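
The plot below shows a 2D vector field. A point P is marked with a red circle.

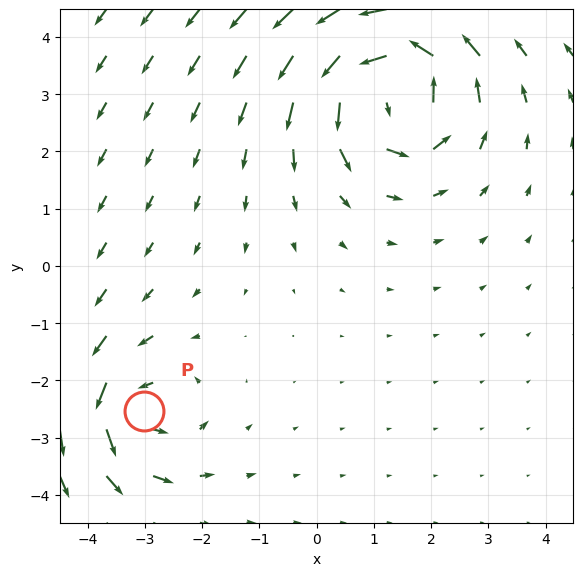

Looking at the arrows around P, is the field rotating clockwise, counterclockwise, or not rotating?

Near P at (-3.0, -2.5) the arrows circulate counterclockwise. The curl (z-component) there is about +4; positive curl means counterclockwise rotation.

counterclockwise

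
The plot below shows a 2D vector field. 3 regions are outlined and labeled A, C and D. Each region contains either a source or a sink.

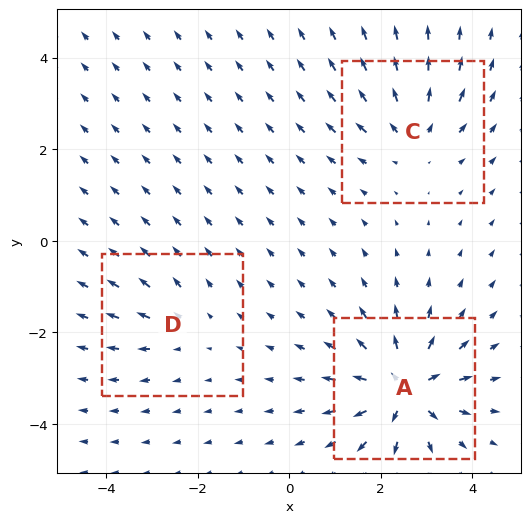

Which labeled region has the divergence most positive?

Divergence at each region's feature centre — A: about +7, C: about +4, D: about +2. Region A is most positive.

A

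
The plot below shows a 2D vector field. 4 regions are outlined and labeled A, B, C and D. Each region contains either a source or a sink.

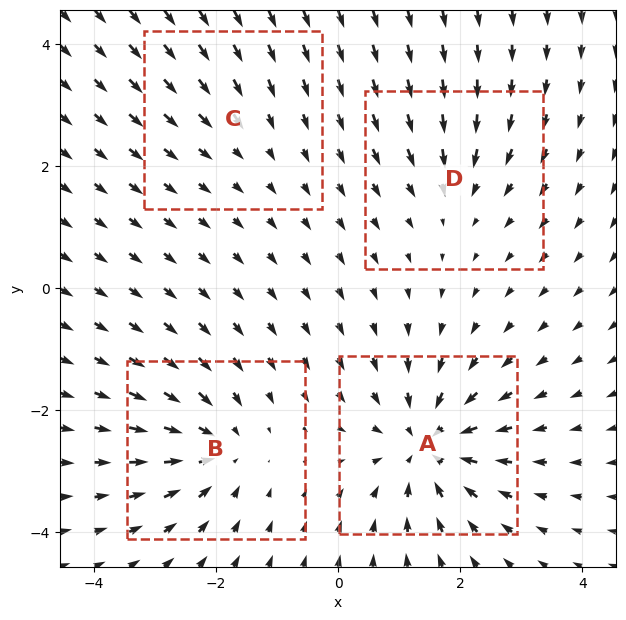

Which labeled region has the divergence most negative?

Divergence at each region's feature centre — A: about -7, B: about -5, C: about -2, D: about -3. Region A is most negative.

A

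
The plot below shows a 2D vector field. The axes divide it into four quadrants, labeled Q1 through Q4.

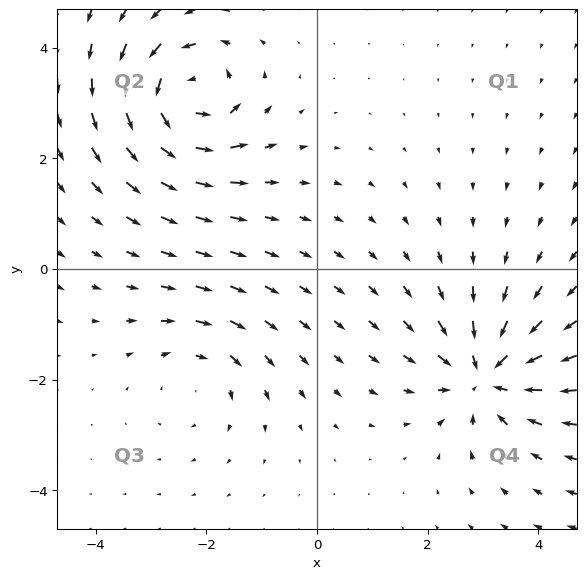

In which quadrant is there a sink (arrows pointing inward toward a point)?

The sink sits at approximately (3.0, -1.9), which lies in quadrant Q4. The divergence there is about -5, negative as expected for a sink.

Q4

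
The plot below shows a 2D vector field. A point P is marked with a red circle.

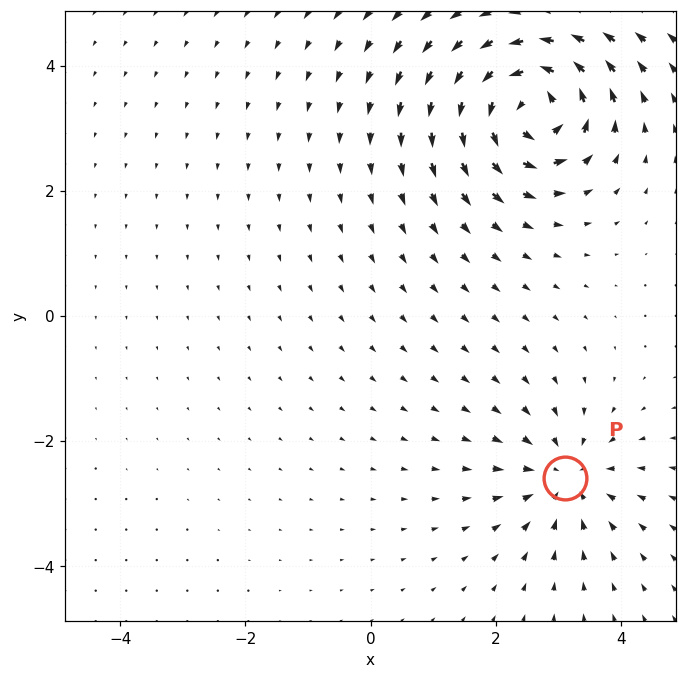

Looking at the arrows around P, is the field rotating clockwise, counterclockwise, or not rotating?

Near P at (3.1, -2.6) the arrows show no circulation. The curl there is ≈0.

not rotating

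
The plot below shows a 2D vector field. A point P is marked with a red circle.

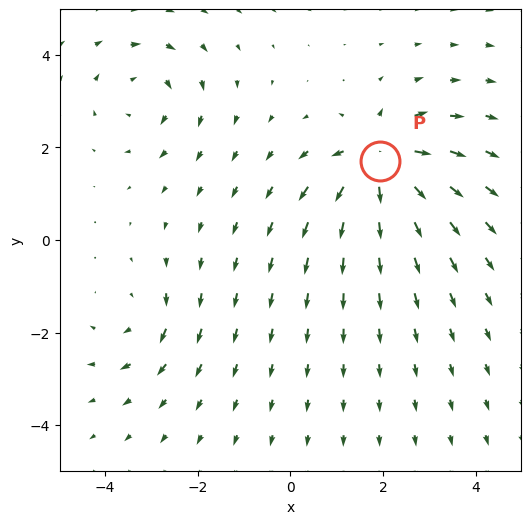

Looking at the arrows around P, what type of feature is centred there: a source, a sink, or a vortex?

source

At P (1.9, 1.7) the arrows spread outward. Divergence about +7, curl ≈0 — positive divergence with near-zero curl is a source.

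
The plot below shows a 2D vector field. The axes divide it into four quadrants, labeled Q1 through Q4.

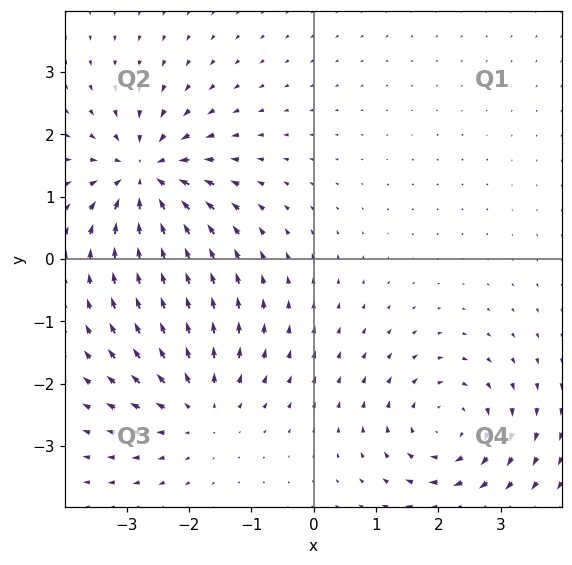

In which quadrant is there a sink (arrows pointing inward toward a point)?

The sink sits at approximately (-2.7, 1.3), which lies in quadrant Q2. The divergence there is about -7, negative as expected for a sink.

Q2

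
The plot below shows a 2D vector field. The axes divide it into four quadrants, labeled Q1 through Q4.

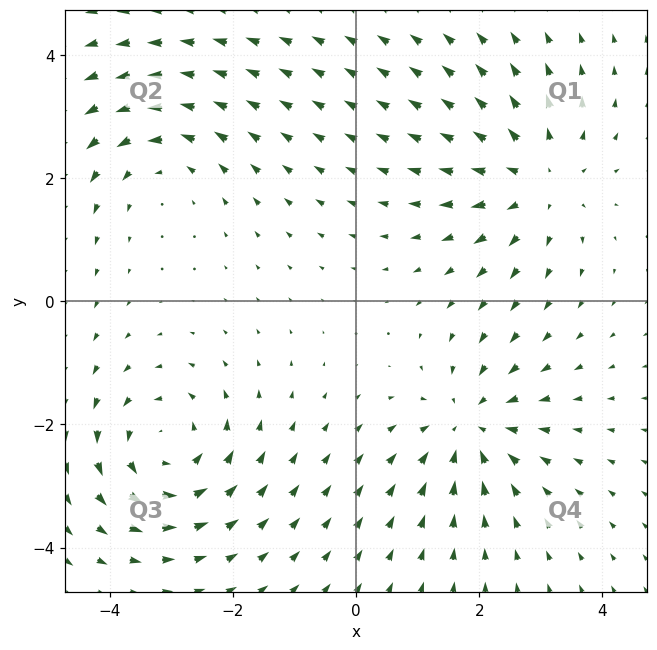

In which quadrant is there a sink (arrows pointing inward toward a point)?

Q4

The sink sits at approximately (1.9, -2.0), which lies in quadrant Q4. The divergence there is about -4, negative as expected for a sink.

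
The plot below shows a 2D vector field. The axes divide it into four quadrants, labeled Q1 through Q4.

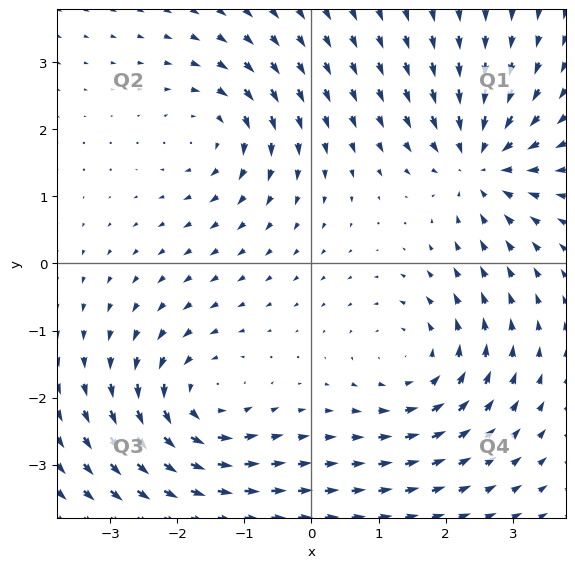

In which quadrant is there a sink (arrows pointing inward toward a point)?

The sink sits at approximately (2.5, 1.5), which lies in quadrant Q1. The divergence there is about -5, negative as expected for a sink.

Q1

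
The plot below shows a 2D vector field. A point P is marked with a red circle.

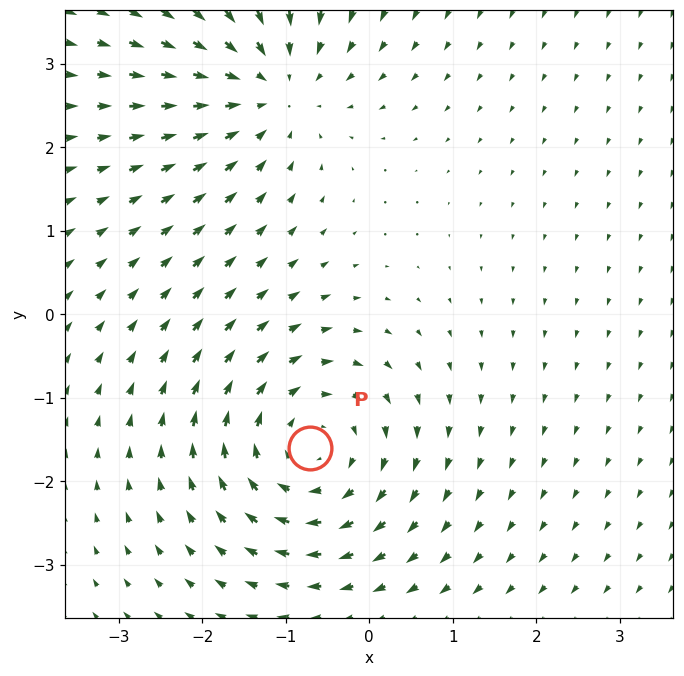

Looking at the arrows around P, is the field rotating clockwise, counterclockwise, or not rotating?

Near P at (-0.7, -1.6) the arrows circulate clockwise. The curl (z-component) there is about -3; negative curl means clockwise rotation.

clockwise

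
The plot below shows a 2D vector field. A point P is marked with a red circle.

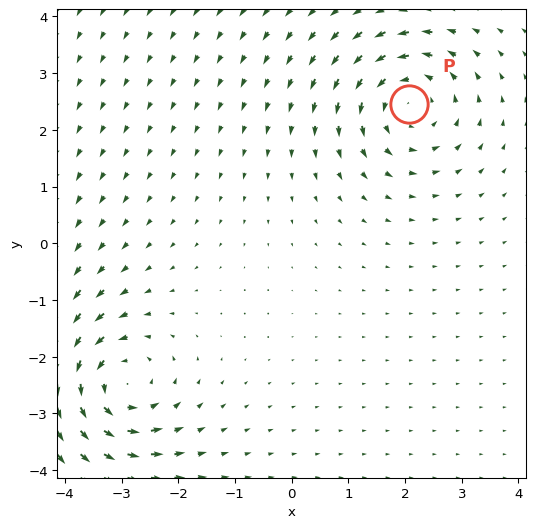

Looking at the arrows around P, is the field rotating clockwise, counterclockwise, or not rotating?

counterclockwise

Near P at (2.1, 2.5) the arrows circulate counterclockwise. The curl (z-component) there is about +3; positive curl means counterclockwise rotation.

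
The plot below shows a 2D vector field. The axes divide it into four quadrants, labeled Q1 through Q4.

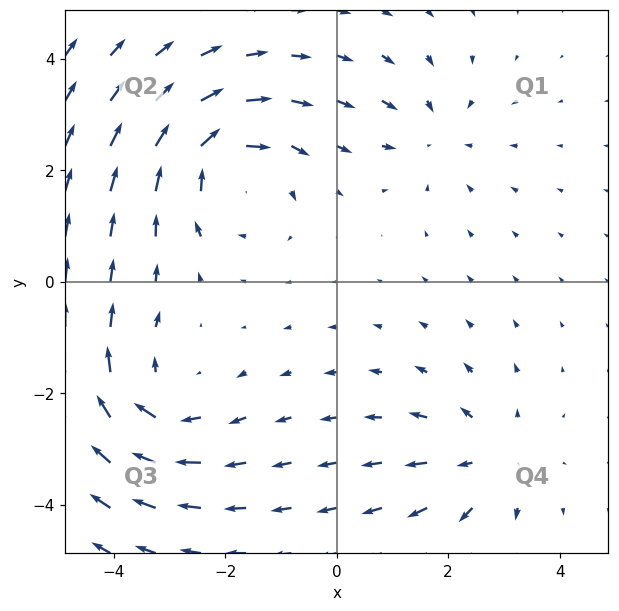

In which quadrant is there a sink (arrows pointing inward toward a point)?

The sink sits at approximately (1.7, 2.7), which lies in quadrant Q1. The divergence there is about -3, negative as expected for a sink.

Q1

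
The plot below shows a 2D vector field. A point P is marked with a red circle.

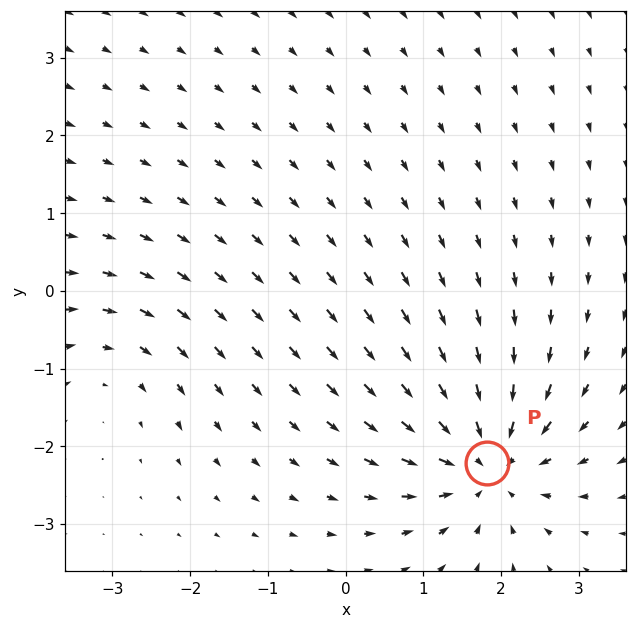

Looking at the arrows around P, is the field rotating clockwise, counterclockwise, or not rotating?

not rotating

Near P at (1.8, -2.2) the arrows show no circulation. The curl there is ≈0.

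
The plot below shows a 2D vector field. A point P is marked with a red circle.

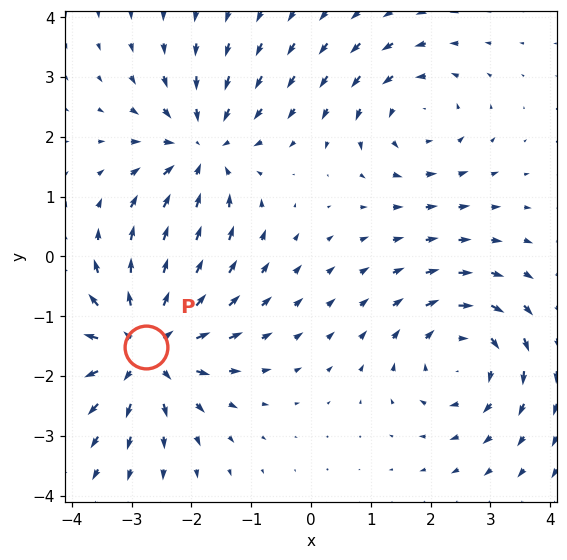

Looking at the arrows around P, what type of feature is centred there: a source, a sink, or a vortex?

At P (-2.8, -1.5) the arrows spread outward. Divergence about +5, curl ≈0 — positive divergence with near-zero curl is a source.

source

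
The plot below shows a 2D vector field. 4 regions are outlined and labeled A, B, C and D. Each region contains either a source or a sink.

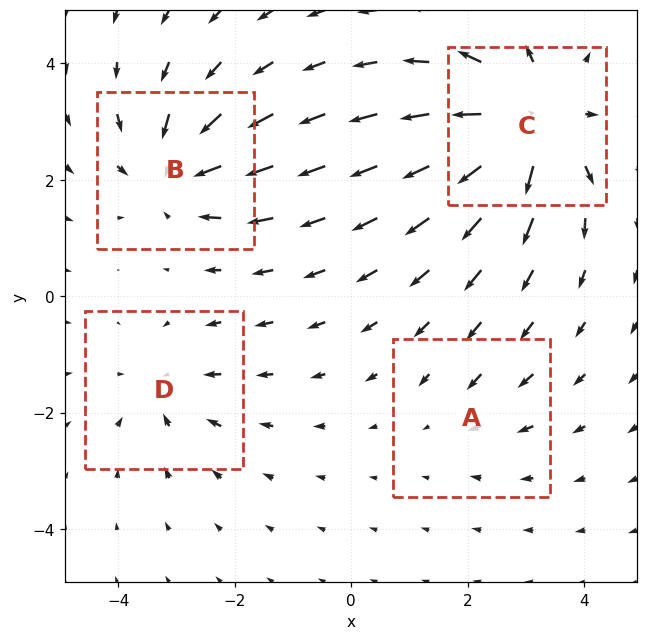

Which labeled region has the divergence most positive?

C

Divergence at each region's feature centre — A: about -2, B: about -5, C: about +7, D: about -3. Region C is most positive.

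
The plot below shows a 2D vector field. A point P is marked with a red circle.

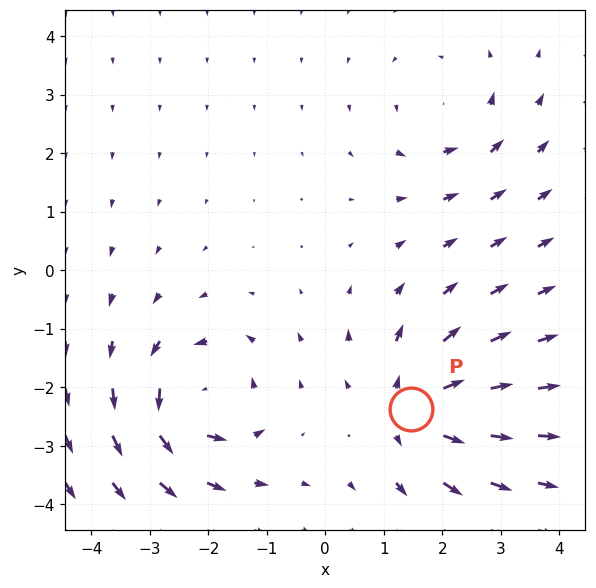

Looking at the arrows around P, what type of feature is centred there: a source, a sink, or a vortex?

source

At P (1.5, -2.4) the arrows spread outward. Divergence about +5, curl ≈0 — positive divergence with near-zero curl is a source.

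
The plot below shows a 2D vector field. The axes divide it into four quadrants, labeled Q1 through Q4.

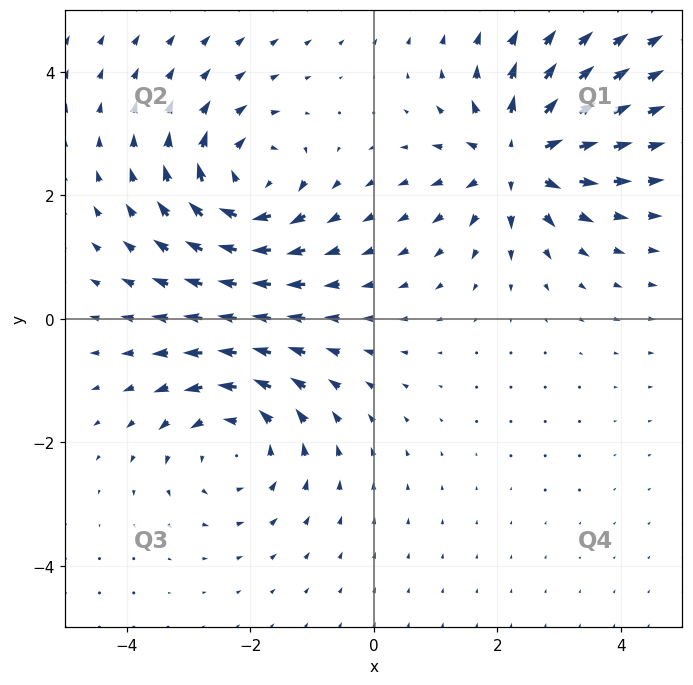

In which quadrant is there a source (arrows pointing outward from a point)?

Q1

The source sits at approximately (2.3, 2.6), which lies in quadrant Q1. The divergence there is about +5, positive as expected for a source.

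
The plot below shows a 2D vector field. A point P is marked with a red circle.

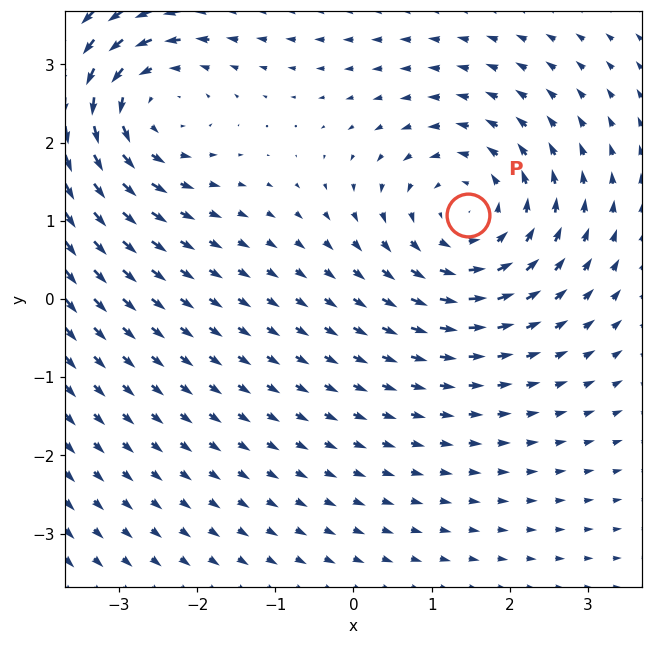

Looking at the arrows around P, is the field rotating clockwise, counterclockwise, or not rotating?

Near P at (1.5, 1.1) the arrows circulate counterclockwise. The curl (z-component) there is about +3; positive curl means counterclockwise rotation.

counterclockwise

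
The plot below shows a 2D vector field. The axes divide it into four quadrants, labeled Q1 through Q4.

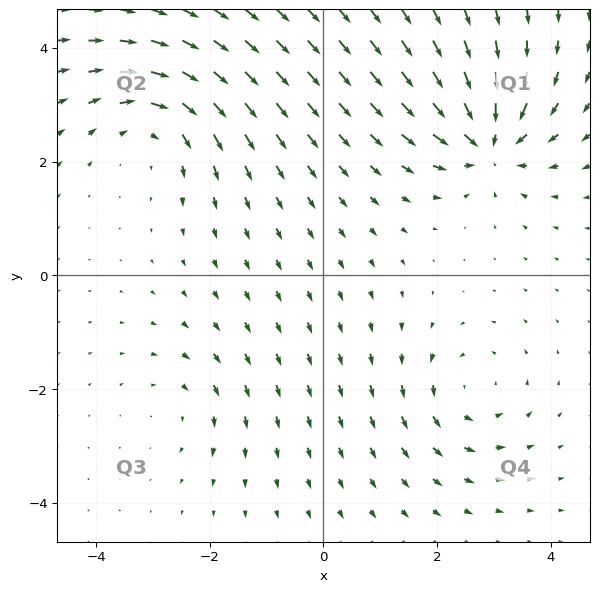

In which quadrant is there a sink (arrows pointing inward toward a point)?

The sink sits at approximately (2.9, 2.4), which lies in quadrant Q1. The divergence there is about -7, negative as expected for a sink.

Q1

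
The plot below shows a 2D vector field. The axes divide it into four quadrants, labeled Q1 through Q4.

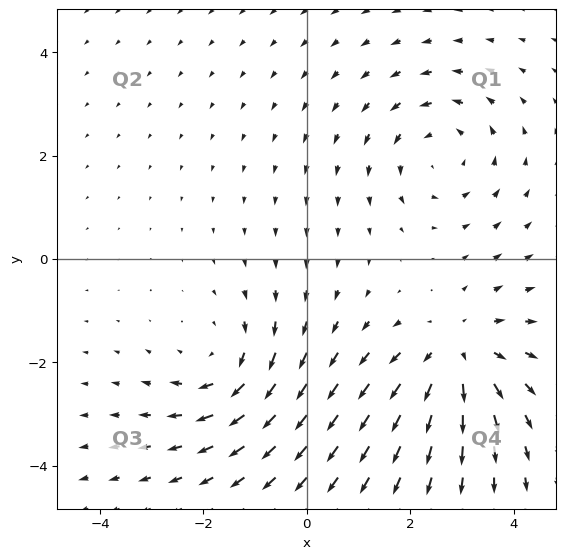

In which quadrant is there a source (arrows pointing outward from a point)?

The source sits at approximately (2.9, -1.8), which lies in quadrant Q4. The divergence there is about +3, positive as expected for a source.

Q4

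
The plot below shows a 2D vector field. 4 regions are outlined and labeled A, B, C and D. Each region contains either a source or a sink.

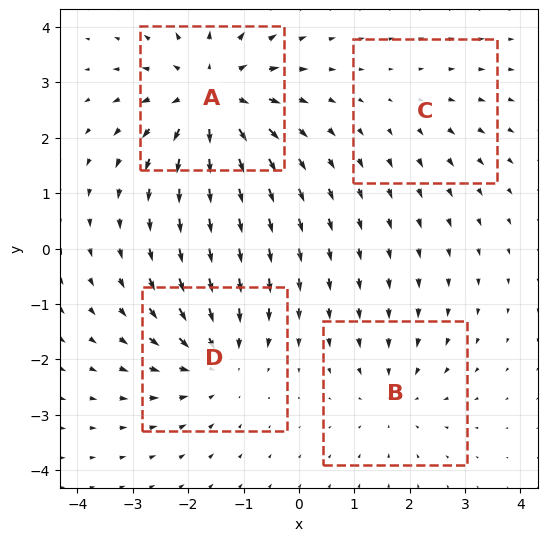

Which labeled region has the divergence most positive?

Divergence at each region's feature centre — A: about +6, B: about -3, C: about +2, D: about -4. Region A is most positive.

A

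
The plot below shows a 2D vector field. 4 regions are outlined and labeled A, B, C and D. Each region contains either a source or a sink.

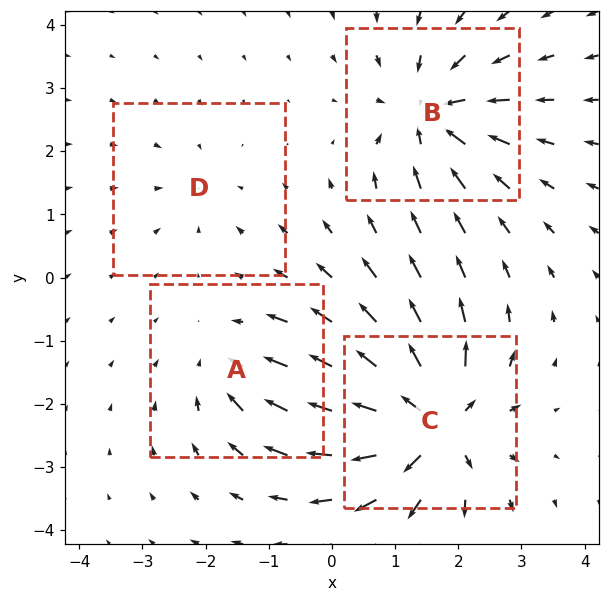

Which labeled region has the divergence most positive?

C

Divergence at each region's feature centre — A: about -4, B: about -6, C: about +8, D: about -2. Region C is most positive.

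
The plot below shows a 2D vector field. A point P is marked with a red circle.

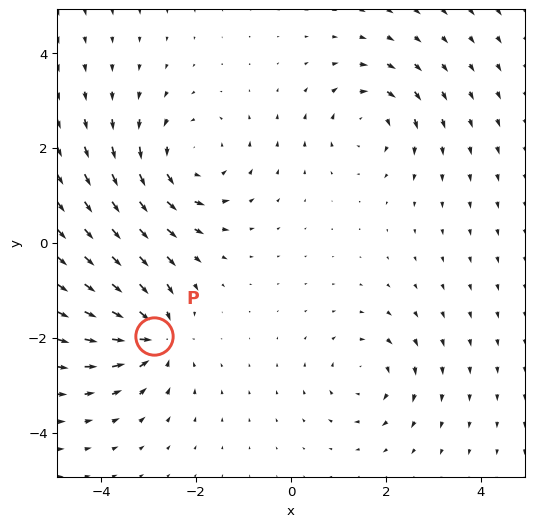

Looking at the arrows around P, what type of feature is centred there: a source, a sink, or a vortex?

sink

At P (-2.9, -2.0) the arrows converge inward. Divergence about -5, curl ≈0 — negative divergence with near-zero curl is a sink.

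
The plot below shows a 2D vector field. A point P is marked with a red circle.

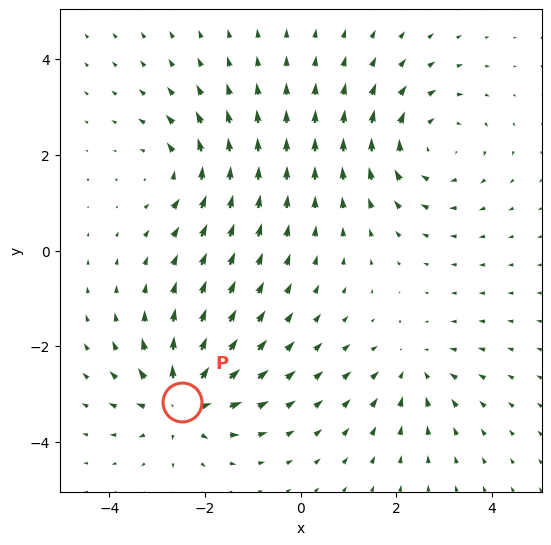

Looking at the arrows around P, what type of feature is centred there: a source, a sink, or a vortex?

source

At P (-2.5, -3.2) the arrows spread outward. Divergence about +5, curl ≈0 — positive divergence with near-zero curl is a source.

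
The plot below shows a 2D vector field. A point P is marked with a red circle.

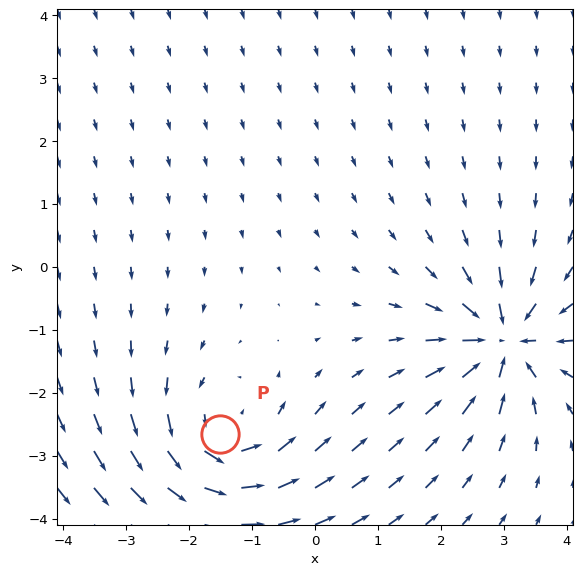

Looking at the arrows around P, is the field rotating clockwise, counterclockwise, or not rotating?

counterclockwise

Near P at (-1.5, -2.7) the arrows circulate counterclockwise. The curl (z-component) there is about +4; positive curl means counterclockwise rotation.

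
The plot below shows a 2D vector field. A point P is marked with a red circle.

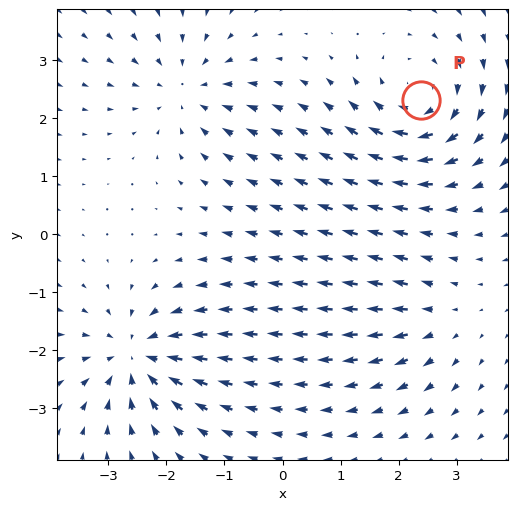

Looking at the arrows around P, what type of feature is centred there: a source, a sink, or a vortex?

At P (2.4, 2.3) the arrows circulate clockwise. Divergence ≈0, curl about -5 — near-zero divergence with nonzero curl is a vortex.

vortex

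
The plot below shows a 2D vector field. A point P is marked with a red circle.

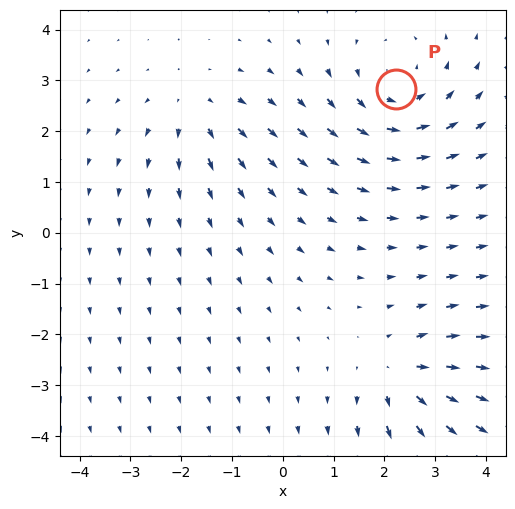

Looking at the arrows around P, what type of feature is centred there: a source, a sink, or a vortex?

vortex

At P (2.2, 2.8) the arrows circulate counterclockwise. Divergence ≈0, curl about +4 — near-zero divergence with nonzero curl is a vortex.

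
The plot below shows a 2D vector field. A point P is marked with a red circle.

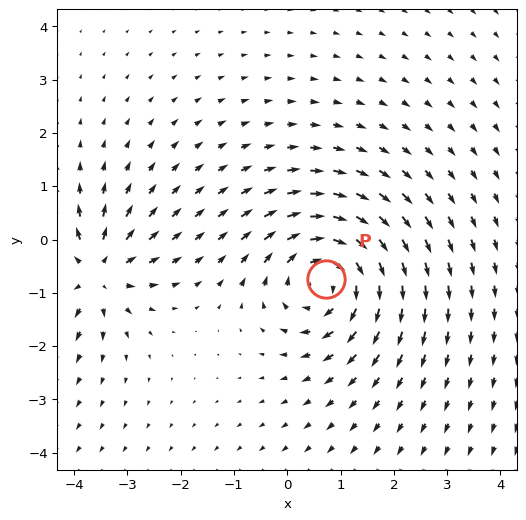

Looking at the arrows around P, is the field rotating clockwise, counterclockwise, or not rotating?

Near P at (0.7, -0.7) the arrows circulate clockwise. The curl (z-component) there is about -5; negative curl means clockwise rotation.

clockwise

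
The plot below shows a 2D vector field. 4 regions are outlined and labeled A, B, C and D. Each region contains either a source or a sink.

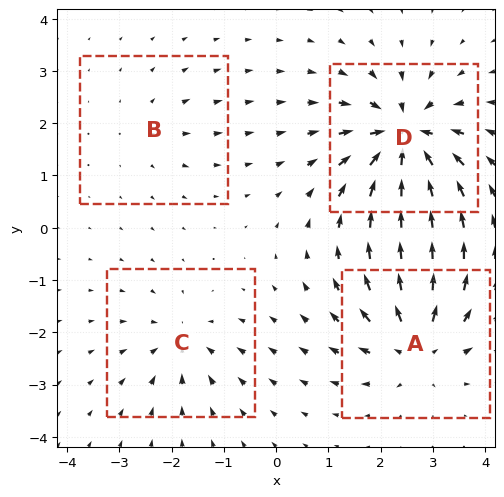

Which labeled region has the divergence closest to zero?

B

Divergence at each region's feature centre — A: about +6, B: about +2, C: about -4, D: about -9. Region B is closest to zero.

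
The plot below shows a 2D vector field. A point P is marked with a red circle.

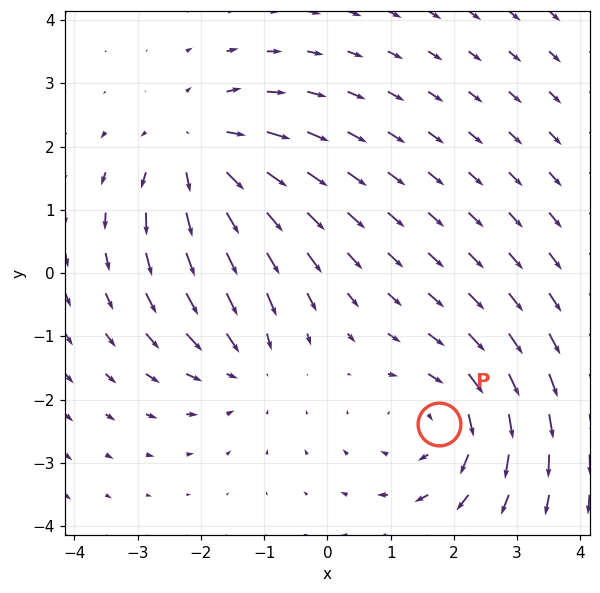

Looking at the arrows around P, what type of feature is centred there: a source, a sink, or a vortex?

vortex

At P (1.8, -2.4) the arrows circulate clockwise. Divergence ≈0, curl about -3 — near-zero divergence with nonzero curl is a vortex.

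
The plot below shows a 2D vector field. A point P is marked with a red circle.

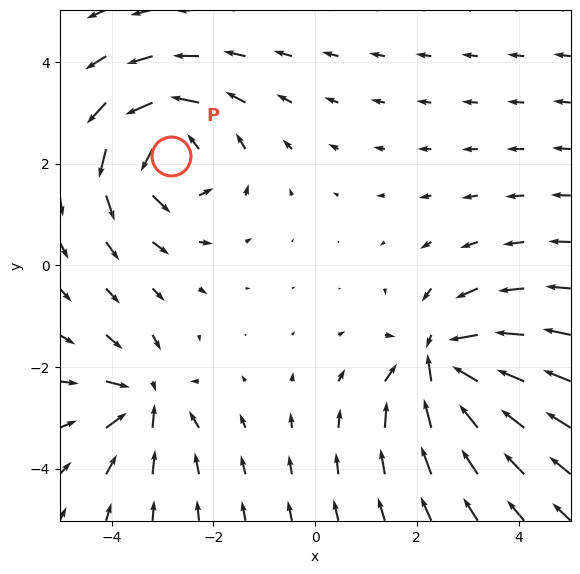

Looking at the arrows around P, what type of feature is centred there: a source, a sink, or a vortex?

vortex

At P (-2.8, 2.1) the arrows circulate counterclockwise. Divergence ≈0, curl about +4 — near-zero divergence with nonzero curl is a vortex.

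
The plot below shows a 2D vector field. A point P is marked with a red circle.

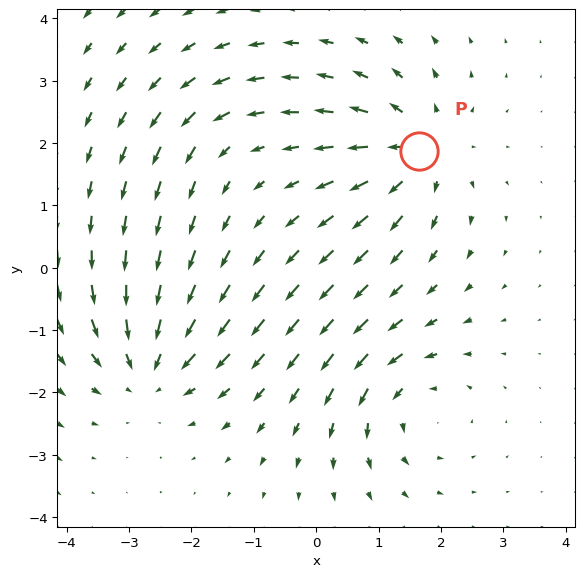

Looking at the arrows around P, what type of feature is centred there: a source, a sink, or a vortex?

At P (1.6, 1.9) the arrows spread outward. Divergence about +5, curl ≈0 — positive divergence with near-zero curl is a source.

source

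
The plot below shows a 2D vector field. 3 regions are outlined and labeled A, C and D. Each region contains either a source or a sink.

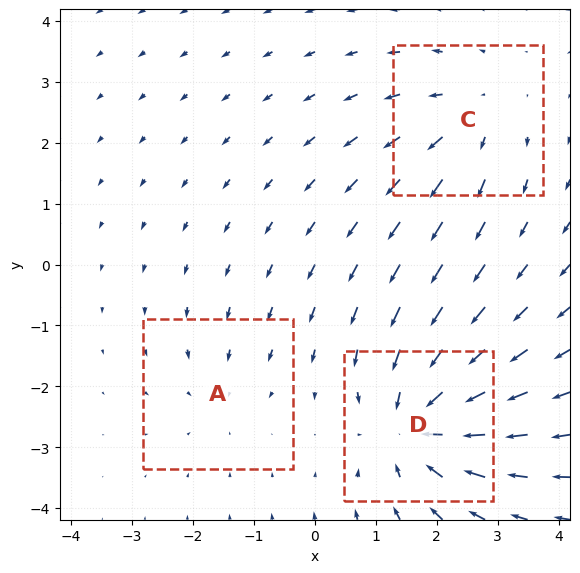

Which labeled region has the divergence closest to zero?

Divergence at each region's feature centre — A: about -2, C: about +3, D: about -5. Region A is closest to zero.

A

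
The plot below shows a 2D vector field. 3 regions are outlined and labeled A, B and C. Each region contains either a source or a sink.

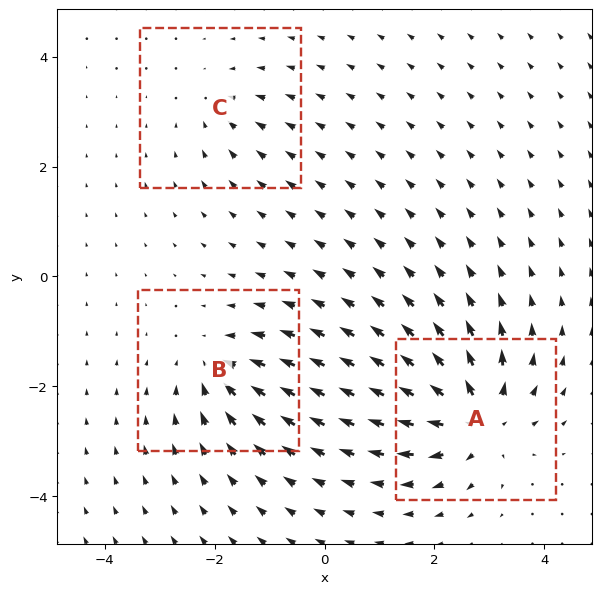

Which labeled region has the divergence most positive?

Divergence at each region's feature centre — A: about +6, B: about -4, C: about -2. Region A is most positive.

A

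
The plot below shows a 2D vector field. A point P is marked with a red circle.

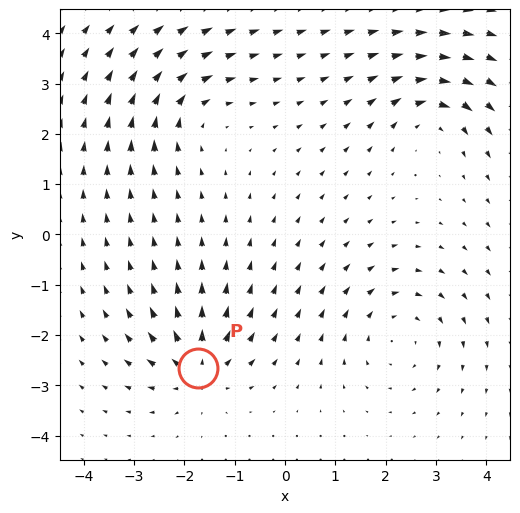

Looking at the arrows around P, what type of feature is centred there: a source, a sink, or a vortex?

At P (-1.7, -2.7) the arrows spread outward. Divergence about +5, curl ≈0 — positive divergence with near-zero curl is a source.

source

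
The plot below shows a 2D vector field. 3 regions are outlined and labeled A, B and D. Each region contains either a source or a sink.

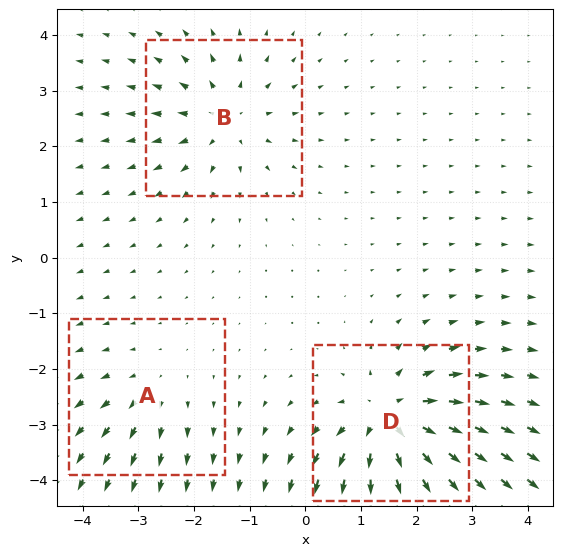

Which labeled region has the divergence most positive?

D

Divergence at each region's feature centre — A: about +2, B: about +3, D: about +5. Region D is most positive.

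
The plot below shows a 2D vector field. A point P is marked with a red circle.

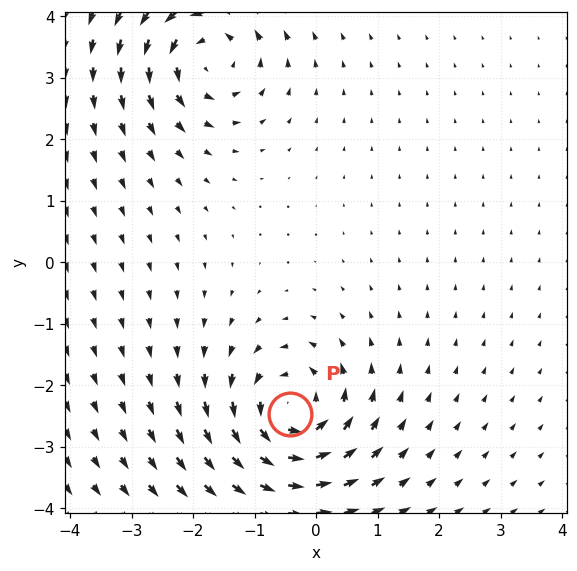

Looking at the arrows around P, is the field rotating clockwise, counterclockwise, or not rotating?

Near P at (-0.4, -2.5) the arrows circulate counterclockwise. The curl (z-component) there is about +5; positive curl means counterclockwise rotation.

counterclockwise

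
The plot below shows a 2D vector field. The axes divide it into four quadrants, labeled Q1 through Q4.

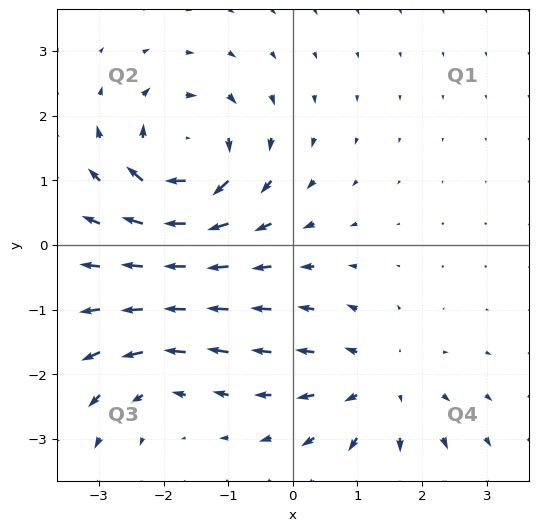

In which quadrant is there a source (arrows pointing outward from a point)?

Q4

The source sits at approximately (1.3, -2.2), which lies in quadrant Q4. The divergence there is about +4, positive as expected for a source.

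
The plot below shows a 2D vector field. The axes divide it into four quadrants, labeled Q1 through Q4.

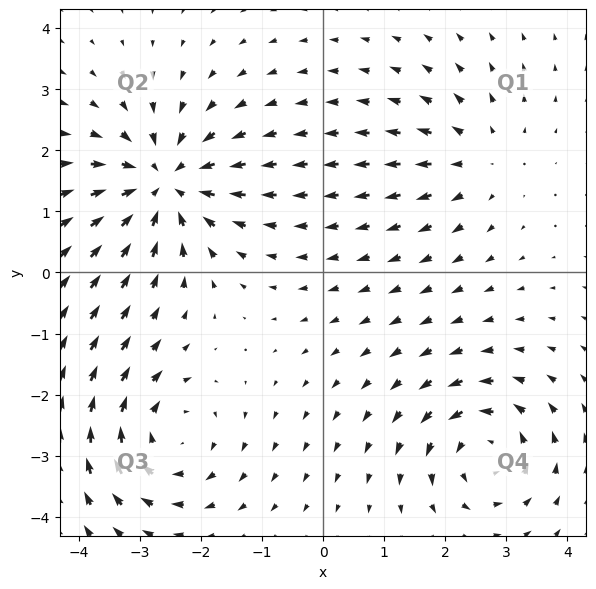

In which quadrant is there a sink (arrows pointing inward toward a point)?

Q2

The sink sits at approximately (-2.6, 1.4), which lies in quadrant Q2. The divergence there is about -5, negative as expected for a sink.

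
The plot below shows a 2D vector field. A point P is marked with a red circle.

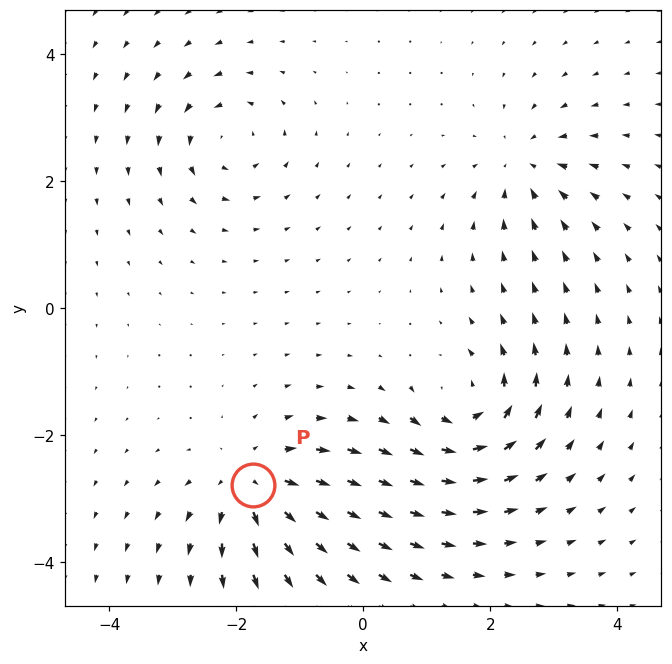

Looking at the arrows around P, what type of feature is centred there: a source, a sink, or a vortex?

At P (-1.7, -2.8) the arrows spread outward. Divergence about +5, curl ≈0 — positive divergence with near-zero curl is a source.

source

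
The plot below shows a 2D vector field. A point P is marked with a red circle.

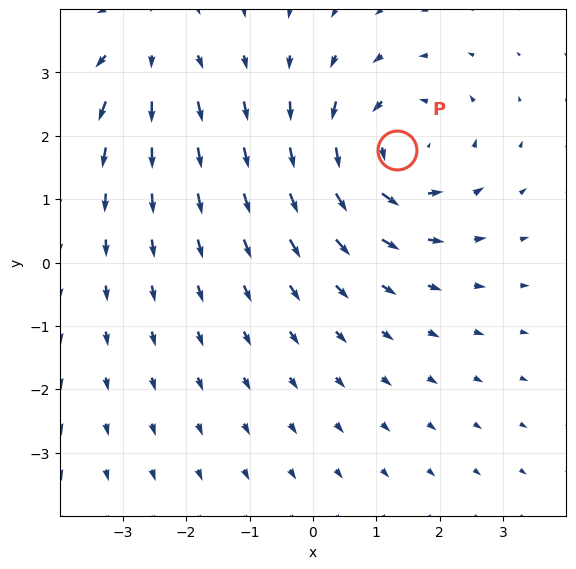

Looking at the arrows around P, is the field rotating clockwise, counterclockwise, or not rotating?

Near P at (1.3, 1.8) the arrows circulate counterclockwise. The curl (z-component) there is about +4; positive curl means counterclockwise rotation.

counterclockwise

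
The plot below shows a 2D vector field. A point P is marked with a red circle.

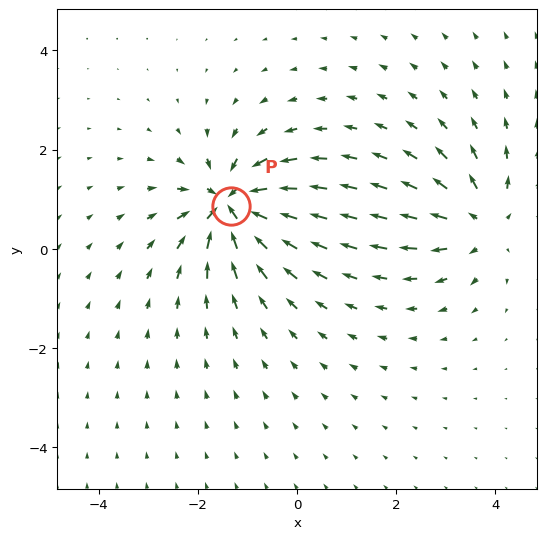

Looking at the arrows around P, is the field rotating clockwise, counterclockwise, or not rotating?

not rotating

Near P at (-1.3, 0.9) the arrows show no circulation. The curl there is ≈0.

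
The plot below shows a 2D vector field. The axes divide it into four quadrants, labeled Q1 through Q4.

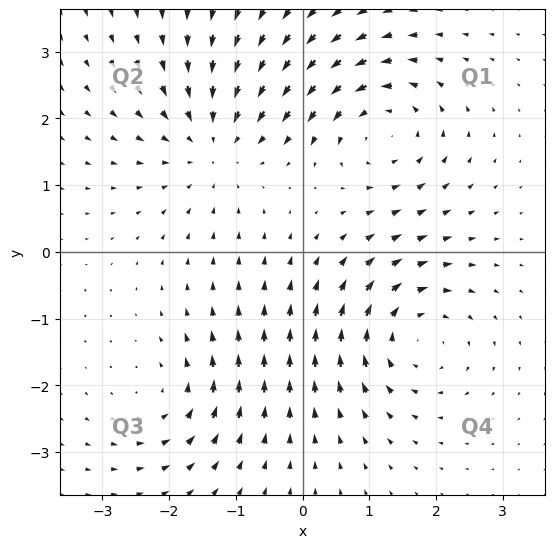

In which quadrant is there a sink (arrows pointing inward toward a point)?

The sink sits at approximately (-1.3, 1.6), which lies in quadrant Q2. The divergence there is about -4, negative as expected for a sink.

Q2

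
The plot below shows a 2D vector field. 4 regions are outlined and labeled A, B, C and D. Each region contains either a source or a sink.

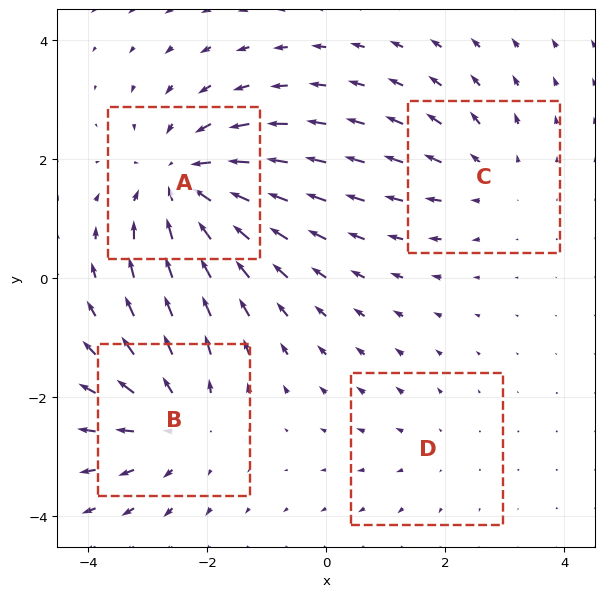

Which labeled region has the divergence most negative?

A

Divergence at each region's feature centre — A: about -6, B: about +4, C: about +3, D: about +2. Region A is most negative.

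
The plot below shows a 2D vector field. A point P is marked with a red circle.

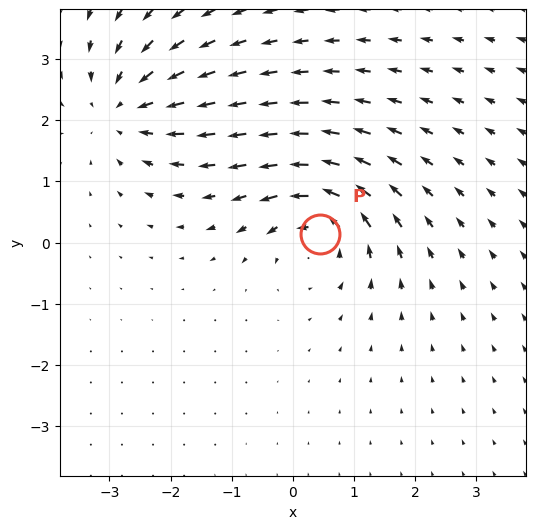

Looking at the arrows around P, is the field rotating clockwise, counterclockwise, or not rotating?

counterclockwise

Near P at (0.4, 0.1) the arrows circulate counterclockwise. The curl (z-component) there is about +6; positive curl means counterclockwise rotation.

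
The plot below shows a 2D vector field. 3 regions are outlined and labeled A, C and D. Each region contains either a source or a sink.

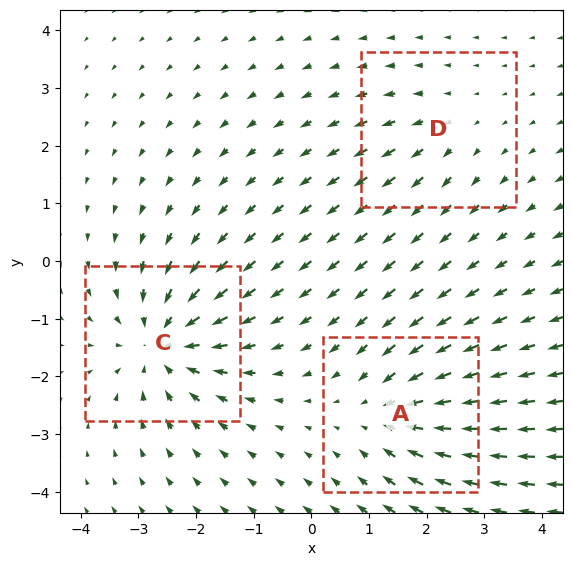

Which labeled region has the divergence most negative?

Divergence at each region's feature centre — A: about -3, C: about -5, D: about +2. Region C is most negative.

C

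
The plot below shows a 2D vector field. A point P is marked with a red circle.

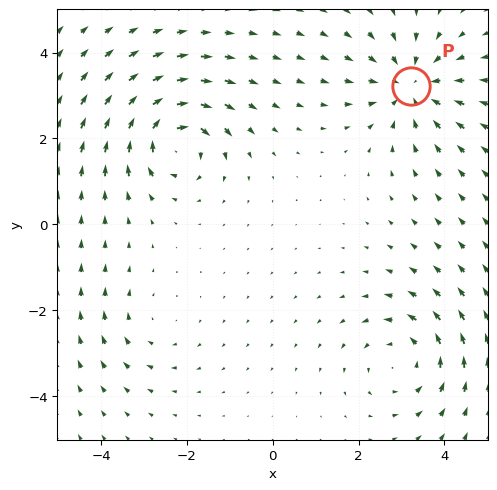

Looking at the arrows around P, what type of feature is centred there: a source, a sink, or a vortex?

sink

At P (3.2, 3.2) the arrows converge inward. Divergence about -4, curl ≈0 — negative divergence with near-zero curl is a sink.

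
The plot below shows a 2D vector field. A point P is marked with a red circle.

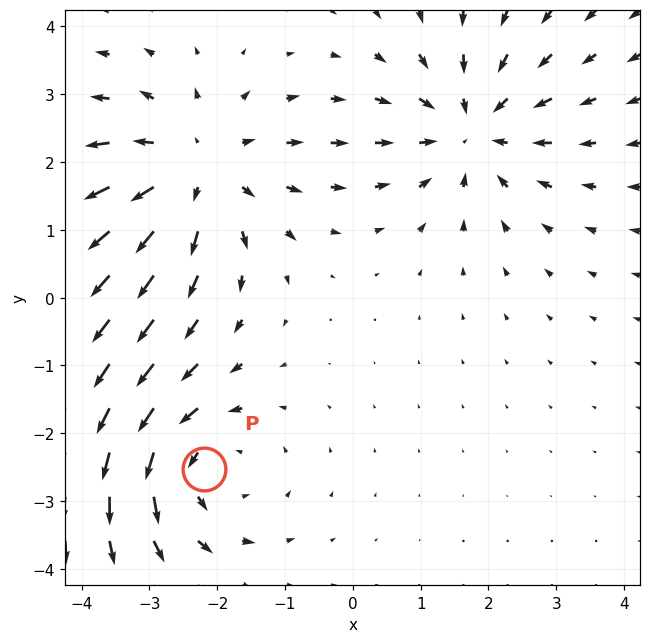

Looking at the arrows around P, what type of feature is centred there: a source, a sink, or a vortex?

vortex

At P (-2.2, -2.5) the arrows circulate counterclockwise. Divergence ≈0, curl about +2 — near-zero divergence with nonzero curl is a vortex.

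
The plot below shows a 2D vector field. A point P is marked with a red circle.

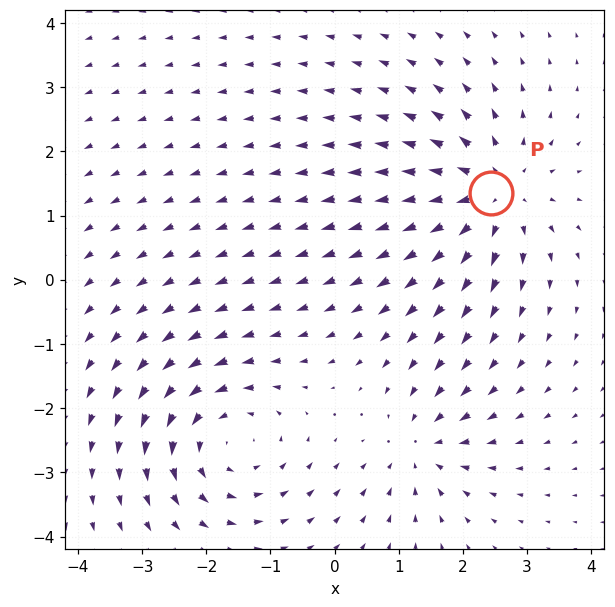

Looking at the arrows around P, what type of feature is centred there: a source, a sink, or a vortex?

At P (2.4, 1.4) the arrows spread outward. Divergence about +5, curl ≈0 — positive divergence with near-zero curl is a source.

source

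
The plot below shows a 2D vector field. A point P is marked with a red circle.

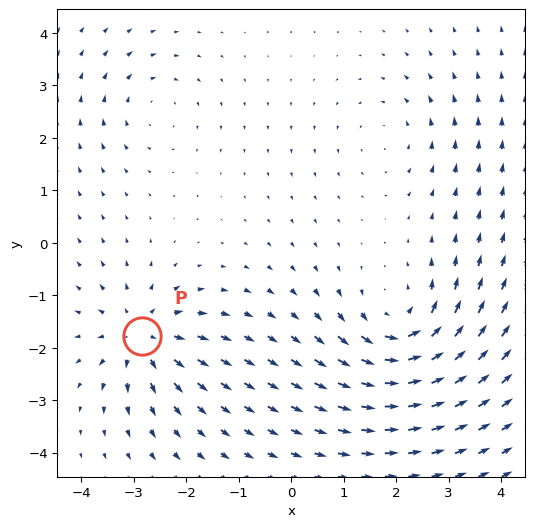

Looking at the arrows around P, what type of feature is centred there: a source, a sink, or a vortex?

source

At P (-2.9, -1.8) the arrows spread outward. Divergence about +5, curl ≈0 — positive divergence with near-zero curl is a source.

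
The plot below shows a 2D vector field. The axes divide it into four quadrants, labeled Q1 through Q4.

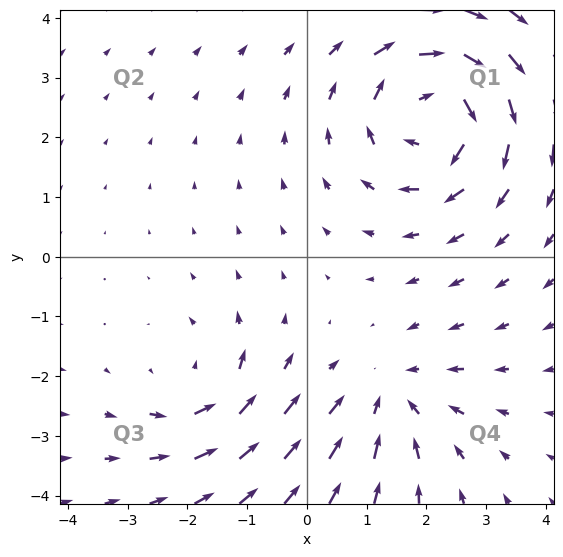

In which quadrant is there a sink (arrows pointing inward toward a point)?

Q4

The sink sits at approximately (1.4, -2.3), which lies in quadrant Q4. The divergence there is about -3, negative as expected for a sink.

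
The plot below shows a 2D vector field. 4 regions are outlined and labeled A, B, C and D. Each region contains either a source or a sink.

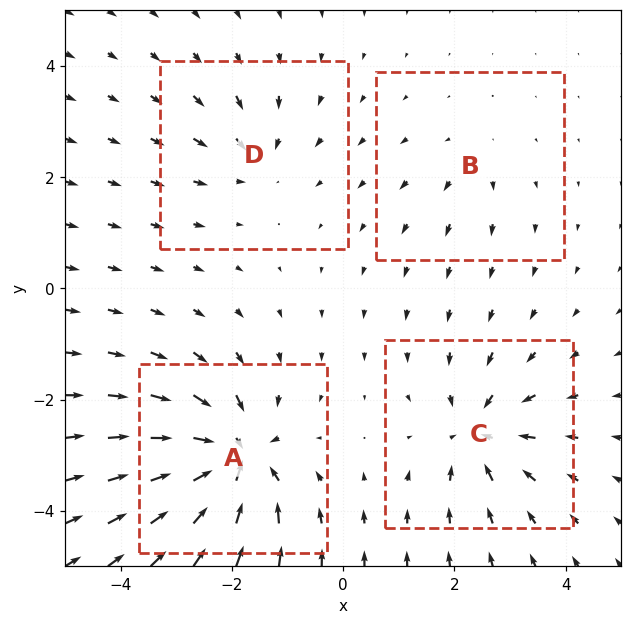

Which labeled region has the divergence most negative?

A

Divergence at each region's feature centre — A: about -9, B: about +2, C: about -6, D: about -4. Region A is most negative.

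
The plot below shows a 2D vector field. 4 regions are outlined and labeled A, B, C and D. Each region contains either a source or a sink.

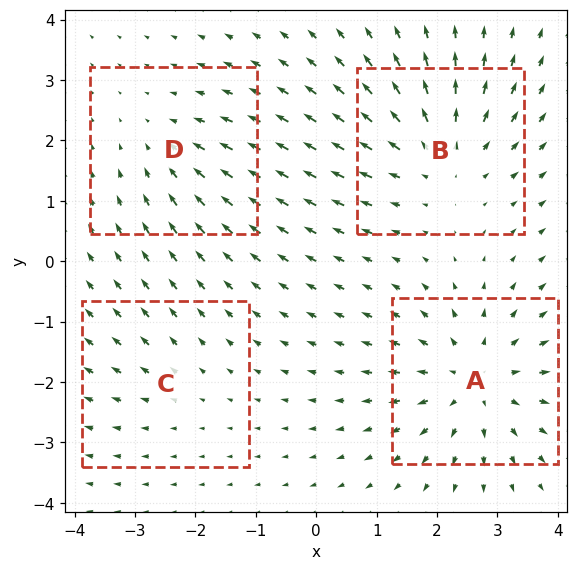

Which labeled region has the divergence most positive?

Divergence at each region's feature centre — A: about +6, B: about +5, C: about +2, D: about -3. Region A is most positive.

A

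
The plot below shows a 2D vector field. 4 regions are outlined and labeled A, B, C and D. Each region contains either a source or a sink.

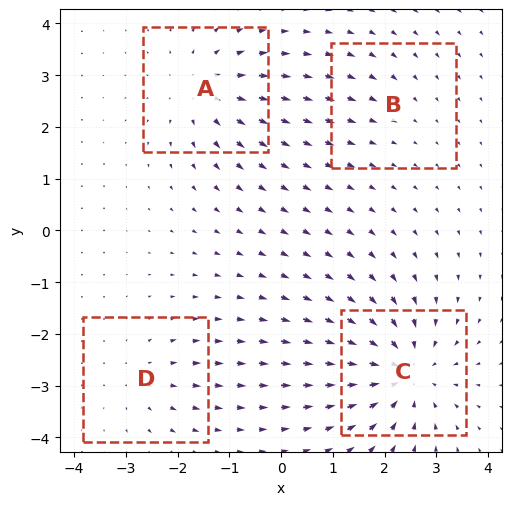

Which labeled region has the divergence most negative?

Divergence at each region's feature centre — A: about +5, B: about -2, C: about -7, D: about +3. Region C is most negative.

C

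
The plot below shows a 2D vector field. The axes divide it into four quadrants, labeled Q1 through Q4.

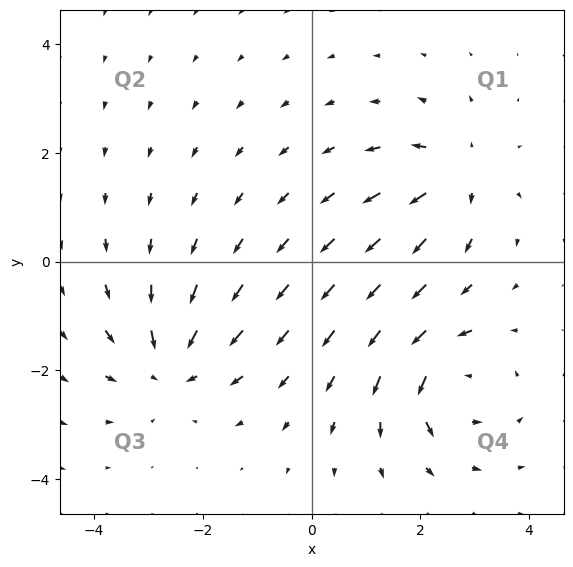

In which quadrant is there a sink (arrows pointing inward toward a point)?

Q3

The sink sits at approximately (-2.6, -1.9), which lies in quadrant Q3. The divergence there is about -5, negative as expected for a sink.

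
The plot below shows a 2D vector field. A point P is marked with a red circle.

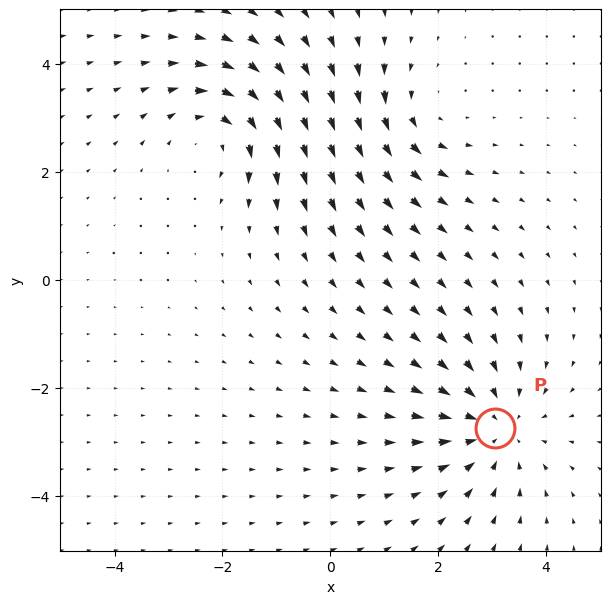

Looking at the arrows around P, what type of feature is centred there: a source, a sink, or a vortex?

sink

At P (3.1, -2.7) the arrows converge inward. Divergence about -4, curl ≈0 — negative divergence with near-zero curl is a sink.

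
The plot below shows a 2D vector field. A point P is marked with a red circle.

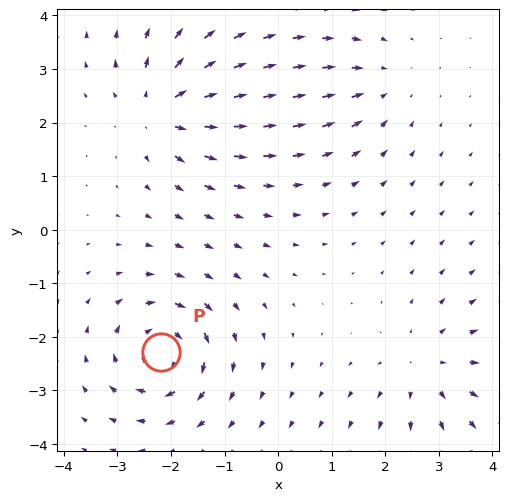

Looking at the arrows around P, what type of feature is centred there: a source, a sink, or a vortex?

vortex

At P (-2.2, -2.3) the arrows circulate clockwise. Divergence ≈0, curl about -6 — near-zero divergence with nonzero curl is a vortex.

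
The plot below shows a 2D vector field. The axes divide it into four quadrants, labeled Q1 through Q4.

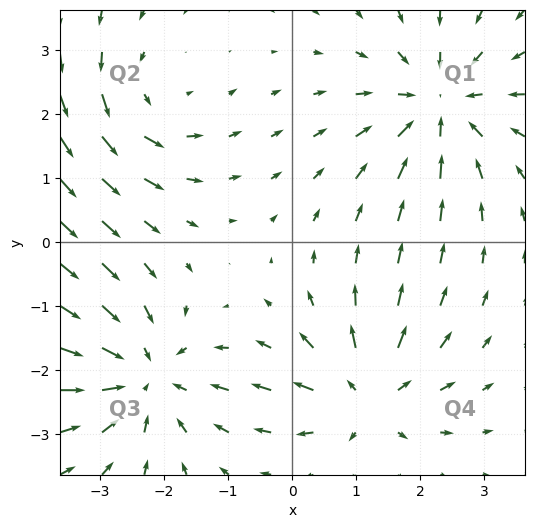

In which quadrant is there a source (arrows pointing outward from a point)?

Q4

The source sits at approximately (1.2, -2.4), which lies in quadrant Q4. The divergence there is about +4, positive as expected for a source.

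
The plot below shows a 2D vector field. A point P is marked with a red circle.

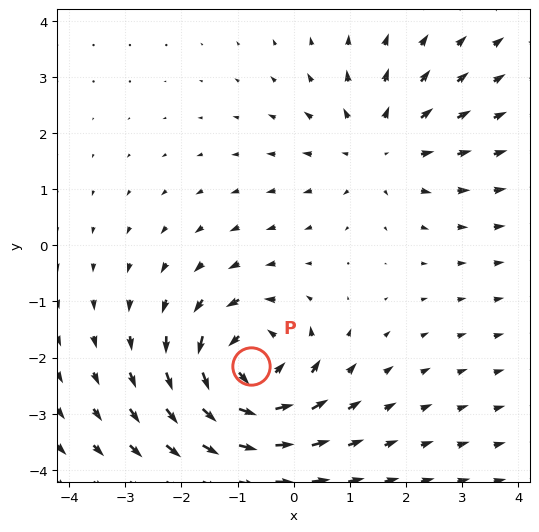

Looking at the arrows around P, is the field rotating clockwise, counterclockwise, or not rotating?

counterclockwise

Near P at (-0.8, -2.2) the arrows circulate counterclockwise. The curl (z-component) there is about +6; positive curl means counterclockwise rotation.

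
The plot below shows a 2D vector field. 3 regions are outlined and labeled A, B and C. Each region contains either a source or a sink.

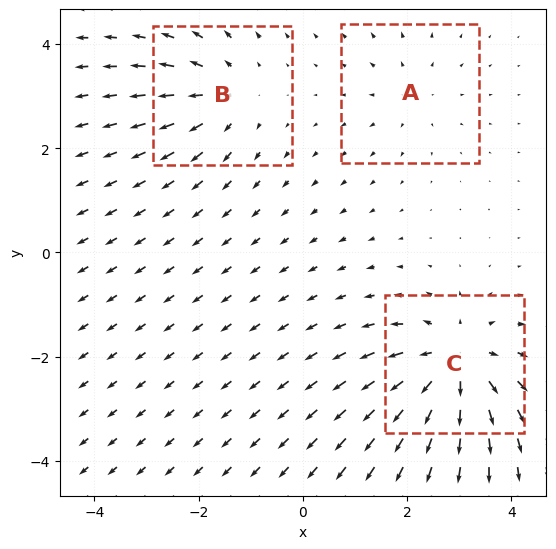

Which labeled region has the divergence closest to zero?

A

Divergence at each region's feature centre — A: about +2, B: about +3, C: about +5. Region A is closest to zero.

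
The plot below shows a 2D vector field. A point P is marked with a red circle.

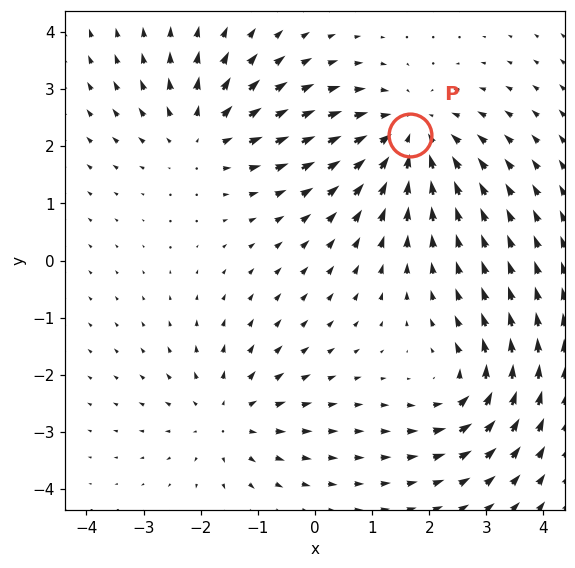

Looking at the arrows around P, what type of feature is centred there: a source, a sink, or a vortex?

sink

At P (1.7, 2.2) the arrows converge inward. Divergence about -3, curl ≈0 — negative divergence with near-zero curl is a sink.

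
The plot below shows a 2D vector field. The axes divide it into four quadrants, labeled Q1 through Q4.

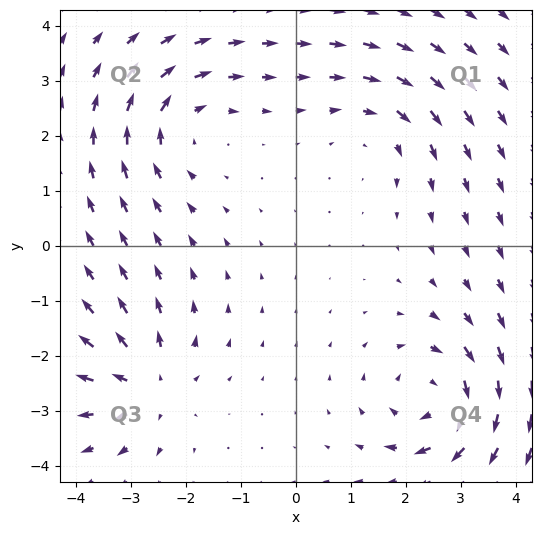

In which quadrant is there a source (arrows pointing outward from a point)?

The source sits at approximately (-2.7, -2.5), which lies in quadrant Q3. The divergence there is about +4, positive as expected for a source.

Q3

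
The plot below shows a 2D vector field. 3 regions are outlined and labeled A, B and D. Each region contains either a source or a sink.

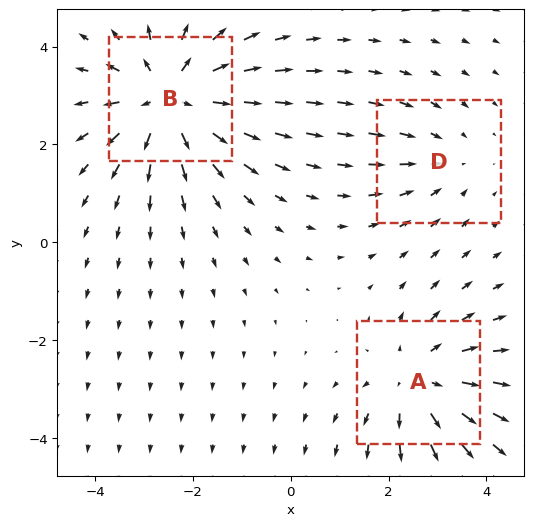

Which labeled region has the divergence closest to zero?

D

Divergence at each region's feature centre — A: about +3, B: about +4, D: about -2. Region D is closest to zero.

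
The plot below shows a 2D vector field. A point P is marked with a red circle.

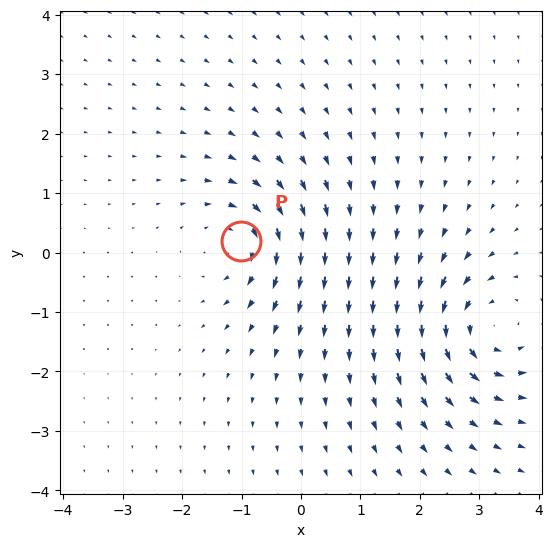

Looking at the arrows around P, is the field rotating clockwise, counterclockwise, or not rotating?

Near P at (-1.0, 0.2) the arrows circulate clockwise. The curl (z-component) there is about -5; negative curl means clockwise rotation.

clockwise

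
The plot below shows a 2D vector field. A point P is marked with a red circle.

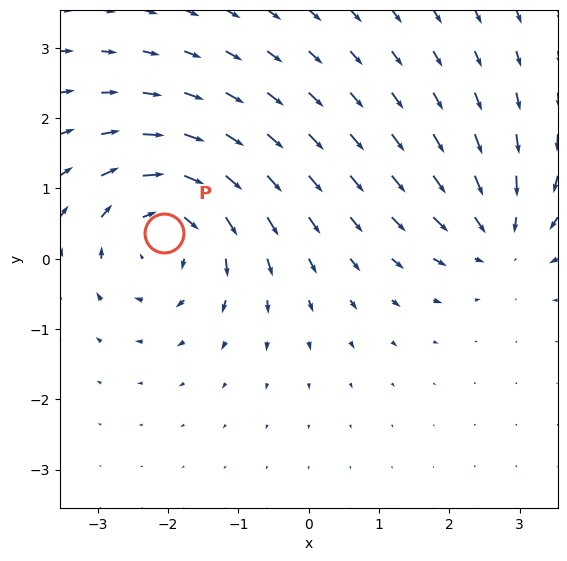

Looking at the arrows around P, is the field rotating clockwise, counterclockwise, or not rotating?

Near P at (-2.1, 0.4) the arrows circulate clockwise. The curl (z-component) there is about -5; negative curl means clockwise rotation.

clockwise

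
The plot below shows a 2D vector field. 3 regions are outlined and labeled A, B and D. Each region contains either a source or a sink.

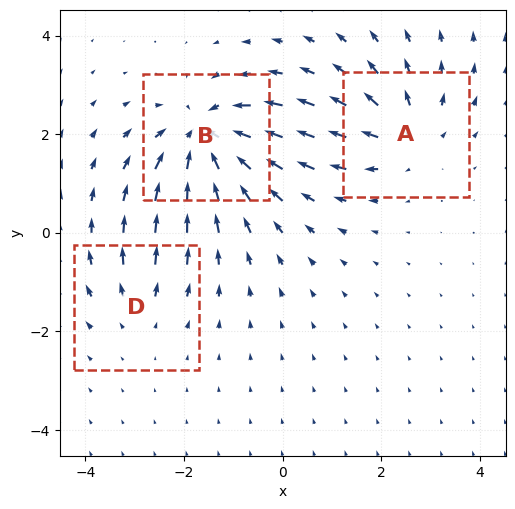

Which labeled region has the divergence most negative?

B

Divergence at each region's feature centre — A: about +4, B: about -6, D: about +2. Region B is most negative.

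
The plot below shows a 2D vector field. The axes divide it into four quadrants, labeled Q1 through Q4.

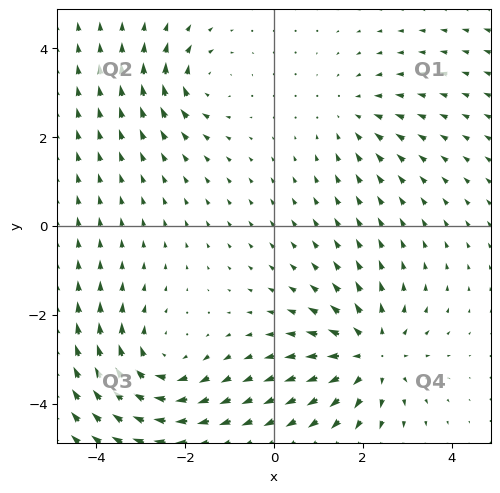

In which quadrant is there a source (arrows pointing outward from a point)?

Q4

The source sits at approximately (2.2, -2.9), which lies in quadrant Q4. The divergence there is about +4, positive as expected for a source.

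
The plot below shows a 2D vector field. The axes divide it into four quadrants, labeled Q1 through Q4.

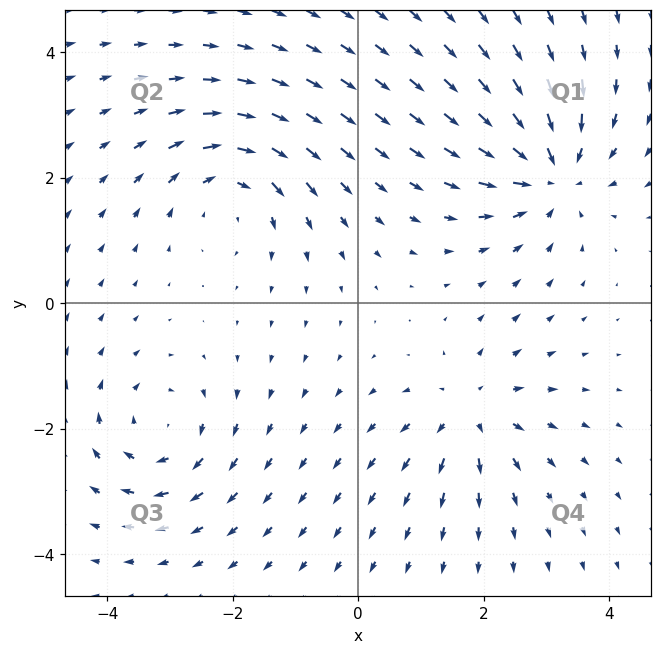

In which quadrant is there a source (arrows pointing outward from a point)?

The source sits at approximately (1.8, -1.7), which lies in quadrant Q4. The divergence there is about +4, positive as expected for a source.

Q4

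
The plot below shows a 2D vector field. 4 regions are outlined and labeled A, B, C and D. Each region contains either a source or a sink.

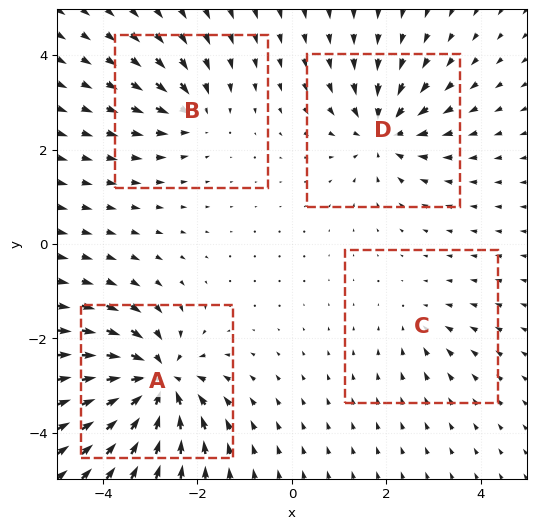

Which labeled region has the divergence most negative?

A

Divergence at each region's feature centre — A: about -8, B: about -4, C: about -2, D: about -6. Region A is most negative.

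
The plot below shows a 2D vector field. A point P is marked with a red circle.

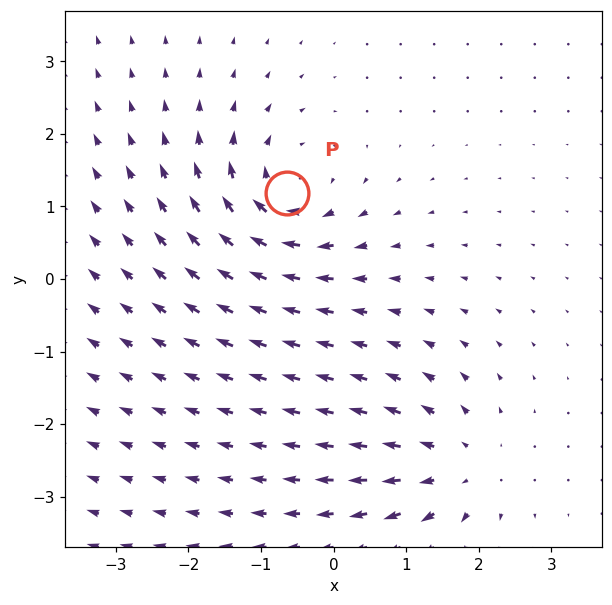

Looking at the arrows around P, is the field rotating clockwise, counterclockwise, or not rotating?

clockwise

Near P at (-0.6, 1.2) the arrows circulate clockwise. The curl (z-component) there is about -6; negative curl means clockwise rotation.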